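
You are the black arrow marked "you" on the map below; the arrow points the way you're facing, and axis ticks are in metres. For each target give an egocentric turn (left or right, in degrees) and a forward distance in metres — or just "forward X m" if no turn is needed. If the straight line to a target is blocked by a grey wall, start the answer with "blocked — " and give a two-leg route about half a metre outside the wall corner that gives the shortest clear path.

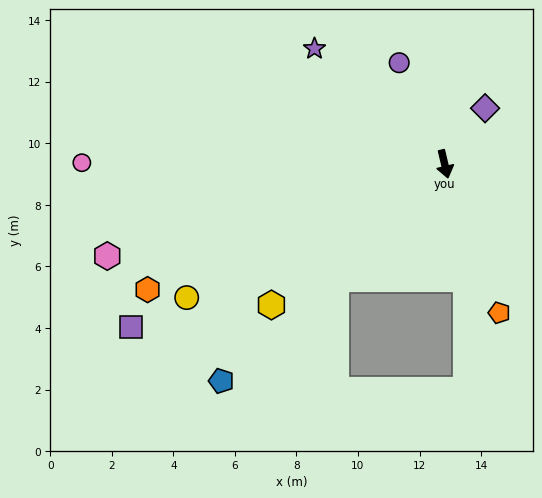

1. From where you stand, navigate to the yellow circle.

turn right 76°, forward 9.4 m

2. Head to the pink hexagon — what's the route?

turn right 88°, forward 11.4 m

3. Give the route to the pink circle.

turn right 104°, forward 11.8 m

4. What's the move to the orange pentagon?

turn left 7°, forward 5.1 m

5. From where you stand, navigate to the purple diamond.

turn left 131°, forward 2.2 m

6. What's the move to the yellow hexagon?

turn right 64°, forward 7.3 m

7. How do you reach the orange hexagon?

turn right 80°, forward 10.5 m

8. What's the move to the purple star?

turn right 145°, forward 5.7 m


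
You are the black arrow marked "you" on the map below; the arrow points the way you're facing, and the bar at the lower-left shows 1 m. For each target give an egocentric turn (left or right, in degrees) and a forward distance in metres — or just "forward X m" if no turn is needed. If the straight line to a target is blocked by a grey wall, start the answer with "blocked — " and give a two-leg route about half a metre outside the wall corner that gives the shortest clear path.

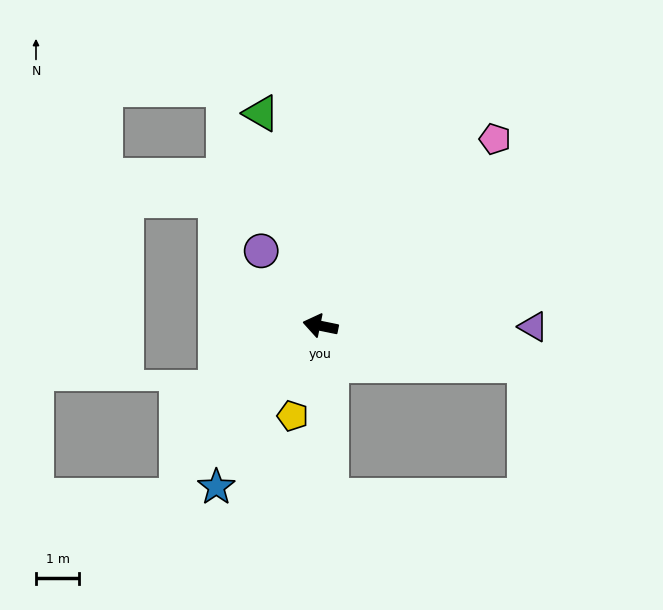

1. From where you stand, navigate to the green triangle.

turn right 63°, forward 5.1 m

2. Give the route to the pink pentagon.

turn right 122°, forward 5.9 m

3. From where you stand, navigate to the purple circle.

turn right 40°, forward 2.2 m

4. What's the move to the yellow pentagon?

turn left 84°, forward 2.2 m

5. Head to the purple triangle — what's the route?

turn right 169°, forward 4.9 m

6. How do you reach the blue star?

turn left 69°, forward 4.4 m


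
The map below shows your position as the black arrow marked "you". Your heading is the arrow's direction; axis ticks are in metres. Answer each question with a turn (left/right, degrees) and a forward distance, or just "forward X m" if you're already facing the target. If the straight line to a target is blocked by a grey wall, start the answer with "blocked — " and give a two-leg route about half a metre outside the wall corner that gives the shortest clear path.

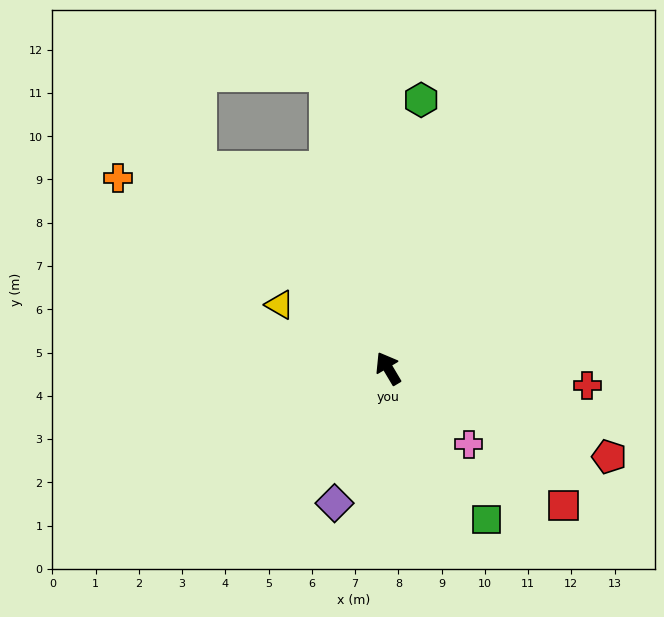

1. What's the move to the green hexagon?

turn right 38°, forward 6.3 m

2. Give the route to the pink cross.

turn right 164°, forward 2.6 m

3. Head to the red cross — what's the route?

turn right 126°, forward 4.6 m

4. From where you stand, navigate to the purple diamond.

turn left 128°, forward 3.4 m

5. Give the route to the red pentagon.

turn right 142°, forward 5.5 m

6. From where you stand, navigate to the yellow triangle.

turn left 29°, forward 2.9 m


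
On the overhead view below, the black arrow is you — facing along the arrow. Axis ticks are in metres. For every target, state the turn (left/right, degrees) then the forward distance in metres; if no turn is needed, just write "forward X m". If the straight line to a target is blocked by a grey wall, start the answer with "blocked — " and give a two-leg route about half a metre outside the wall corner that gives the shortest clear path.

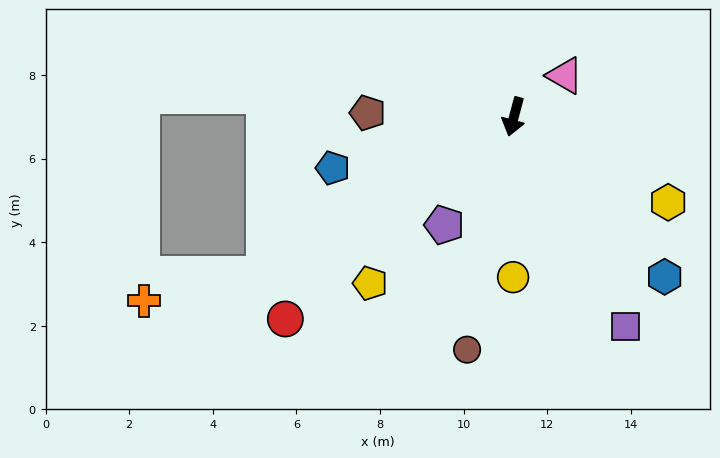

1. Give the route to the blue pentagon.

turn right 59°, forward 4.5 m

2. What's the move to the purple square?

turn left 43°, forward 5.7 m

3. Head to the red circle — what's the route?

turn right 33°, forward 7.3 m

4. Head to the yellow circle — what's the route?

turn left 15°, forward 3.8 m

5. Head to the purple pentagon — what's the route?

turn right 18°, forward 3.1 m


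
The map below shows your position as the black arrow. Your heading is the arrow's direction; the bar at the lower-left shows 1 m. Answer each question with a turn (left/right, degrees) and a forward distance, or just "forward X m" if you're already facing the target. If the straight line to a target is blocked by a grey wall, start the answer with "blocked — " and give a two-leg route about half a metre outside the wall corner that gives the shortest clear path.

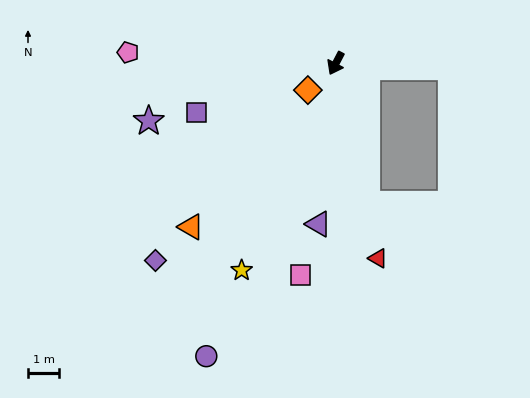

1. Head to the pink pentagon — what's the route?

turn right 65°, forward 6.6 m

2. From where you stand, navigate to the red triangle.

turn left 40°, forward 6.3 m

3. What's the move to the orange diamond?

turn right 19°, forward 1.2 m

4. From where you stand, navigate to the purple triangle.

turn left 21°, forward 5.1 m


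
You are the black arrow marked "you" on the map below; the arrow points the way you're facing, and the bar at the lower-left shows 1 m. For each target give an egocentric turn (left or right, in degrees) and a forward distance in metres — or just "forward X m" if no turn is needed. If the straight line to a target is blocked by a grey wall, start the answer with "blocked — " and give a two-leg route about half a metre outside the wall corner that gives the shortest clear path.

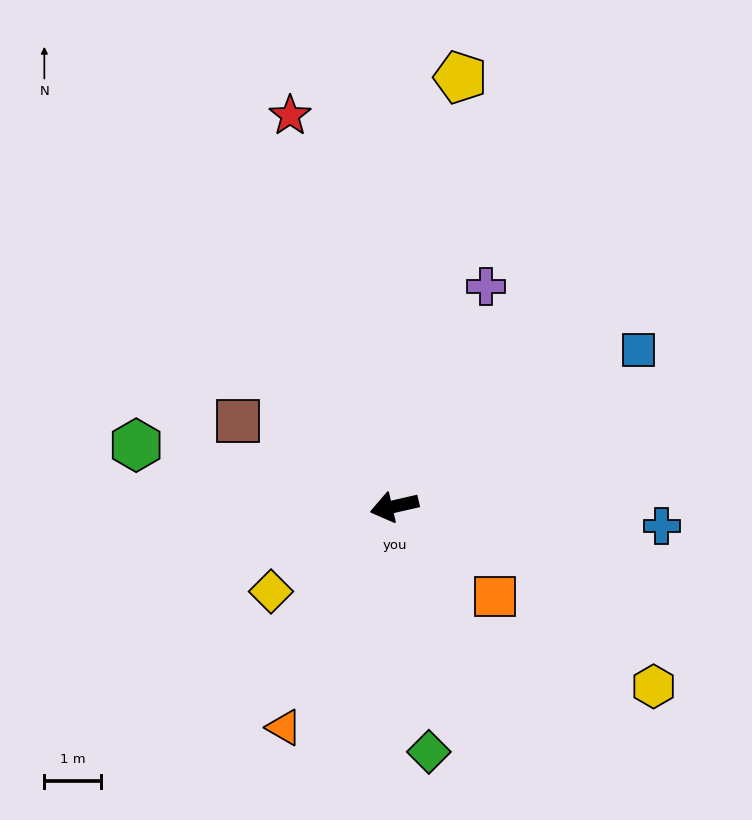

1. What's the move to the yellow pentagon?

turn right 112°, forward 7.7 m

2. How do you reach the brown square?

turn right 42°, forward 3.2 m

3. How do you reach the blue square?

turn right 160°, forward 5.2 m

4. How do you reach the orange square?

turn left 125°, forward 2.4 m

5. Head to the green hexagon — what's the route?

turn right 26°, forward 4.7 m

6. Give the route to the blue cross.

turn left 163°, forward 4.8 m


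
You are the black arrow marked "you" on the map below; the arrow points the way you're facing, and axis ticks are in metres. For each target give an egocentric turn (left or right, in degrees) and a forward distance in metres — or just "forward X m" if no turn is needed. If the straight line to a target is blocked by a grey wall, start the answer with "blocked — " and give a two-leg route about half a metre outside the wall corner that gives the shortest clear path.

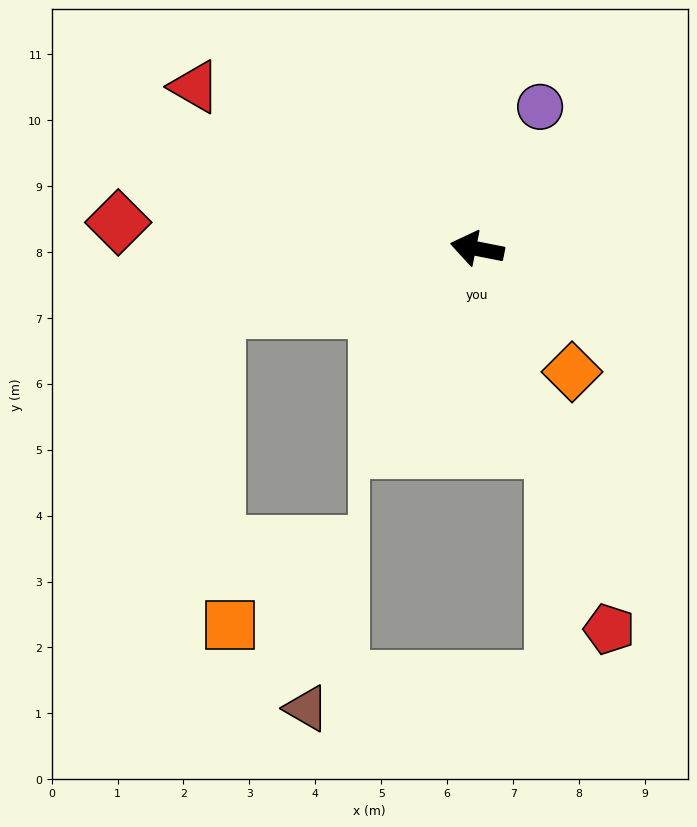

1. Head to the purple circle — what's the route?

turn right 103°, forward 2.4 m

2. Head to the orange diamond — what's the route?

turn left 139°, forward 2.4 m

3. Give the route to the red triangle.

turn right 19°, forward 4.9 m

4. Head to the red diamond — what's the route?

turn left 7°, forward 5.5 m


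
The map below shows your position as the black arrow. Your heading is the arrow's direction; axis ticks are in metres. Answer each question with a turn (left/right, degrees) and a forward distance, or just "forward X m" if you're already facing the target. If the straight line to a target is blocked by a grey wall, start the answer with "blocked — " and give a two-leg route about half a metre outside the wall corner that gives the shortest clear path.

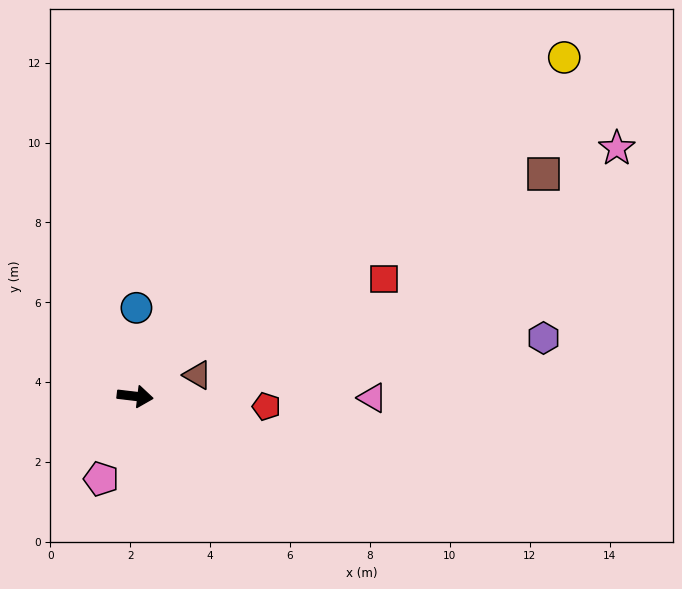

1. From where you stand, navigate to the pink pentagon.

turn right 106°, forward 2.2 m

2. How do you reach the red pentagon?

turn left 2°, forward 3.3 m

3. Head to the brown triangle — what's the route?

turn left 25°, forward 1.6 m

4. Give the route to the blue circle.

turn left 96°, forward 2.2 m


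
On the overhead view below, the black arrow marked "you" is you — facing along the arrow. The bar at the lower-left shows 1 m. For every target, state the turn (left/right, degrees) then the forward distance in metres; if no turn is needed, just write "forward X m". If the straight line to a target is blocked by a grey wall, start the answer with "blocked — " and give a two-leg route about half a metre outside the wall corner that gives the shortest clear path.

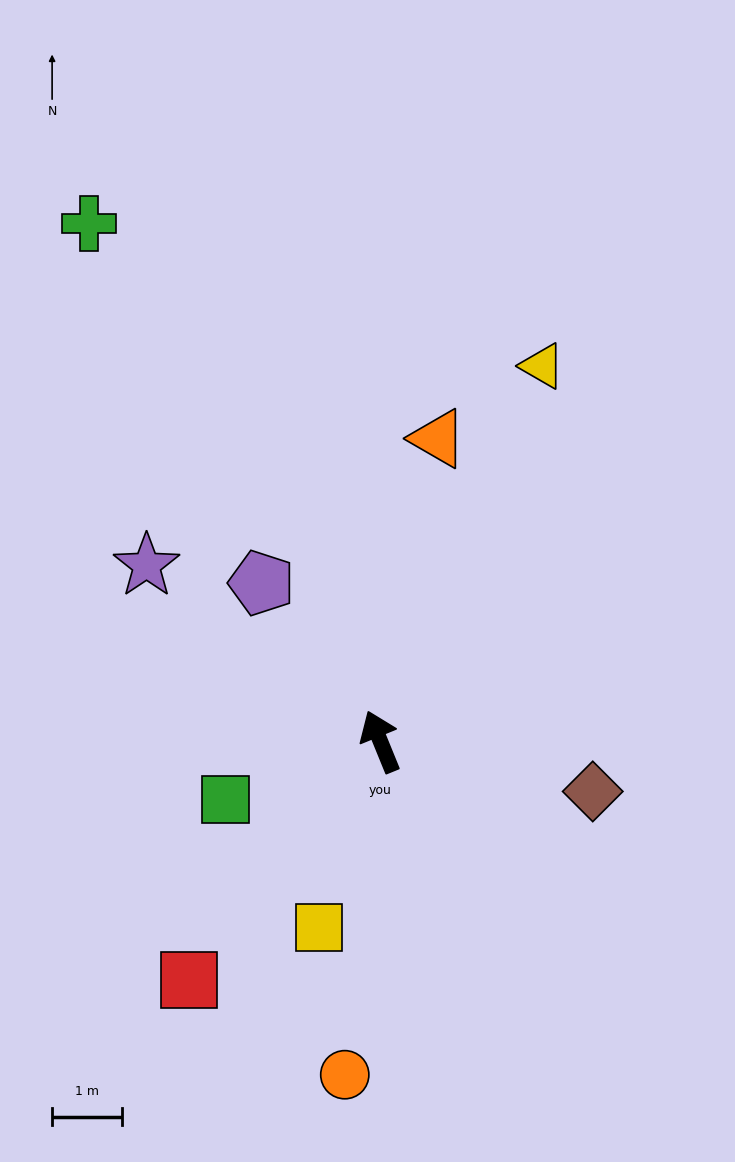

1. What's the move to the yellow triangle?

turn right 46°, forward 5.8 m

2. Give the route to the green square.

turn left 88°, forward 2.4 m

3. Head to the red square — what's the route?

turn left 119°, forward 4.4 m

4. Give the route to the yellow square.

turn left 140°, forward 2.8 m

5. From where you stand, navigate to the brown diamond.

turn right 125°, forward 3.1 m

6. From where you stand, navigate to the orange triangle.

turn right 33°, forward 4.4 m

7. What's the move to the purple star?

turn left 31°, forward 4.2 m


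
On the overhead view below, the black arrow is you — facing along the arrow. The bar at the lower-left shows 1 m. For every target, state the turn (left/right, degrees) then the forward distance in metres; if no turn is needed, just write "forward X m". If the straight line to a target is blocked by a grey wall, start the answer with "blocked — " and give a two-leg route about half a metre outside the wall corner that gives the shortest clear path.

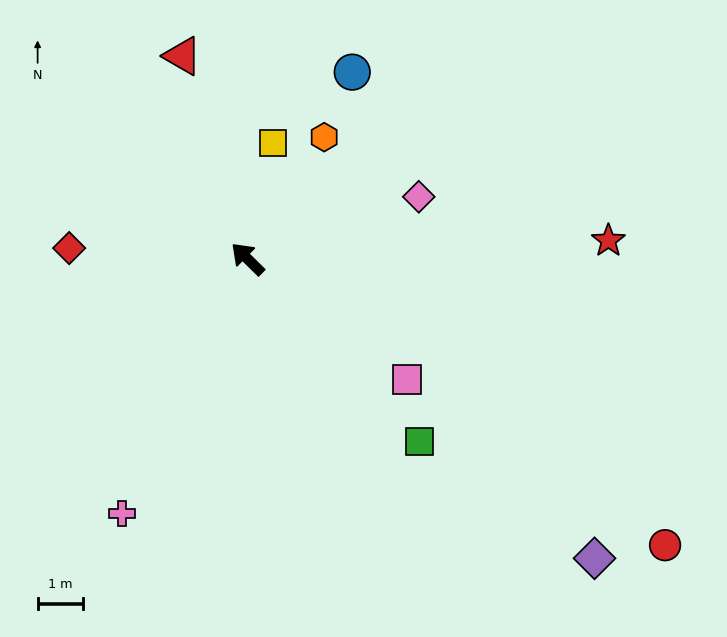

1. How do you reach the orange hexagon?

turn right 78°, forward 3.1 m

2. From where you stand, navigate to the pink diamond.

turn right 116°, forward 4.0 m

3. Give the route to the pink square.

turn right 173°, forward 4.4 m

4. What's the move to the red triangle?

turn right 28°, forward 4.7 m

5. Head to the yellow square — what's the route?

turn right 58°, forward 2.6 m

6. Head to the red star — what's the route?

turn right 133°, forward 7.9 m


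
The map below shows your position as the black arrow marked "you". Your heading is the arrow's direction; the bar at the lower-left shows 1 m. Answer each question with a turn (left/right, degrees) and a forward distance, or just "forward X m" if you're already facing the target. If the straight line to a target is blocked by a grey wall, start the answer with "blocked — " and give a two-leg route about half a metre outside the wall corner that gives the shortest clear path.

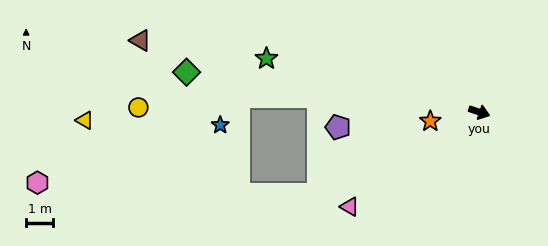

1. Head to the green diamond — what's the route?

turn right 169°, forward 11.0 m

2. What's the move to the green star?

turn right 175°, forward 8.2 m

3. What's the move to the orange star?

turn right 151°, forward 1.9 m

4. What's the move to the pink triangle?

turn right 125°, forward 6.0 m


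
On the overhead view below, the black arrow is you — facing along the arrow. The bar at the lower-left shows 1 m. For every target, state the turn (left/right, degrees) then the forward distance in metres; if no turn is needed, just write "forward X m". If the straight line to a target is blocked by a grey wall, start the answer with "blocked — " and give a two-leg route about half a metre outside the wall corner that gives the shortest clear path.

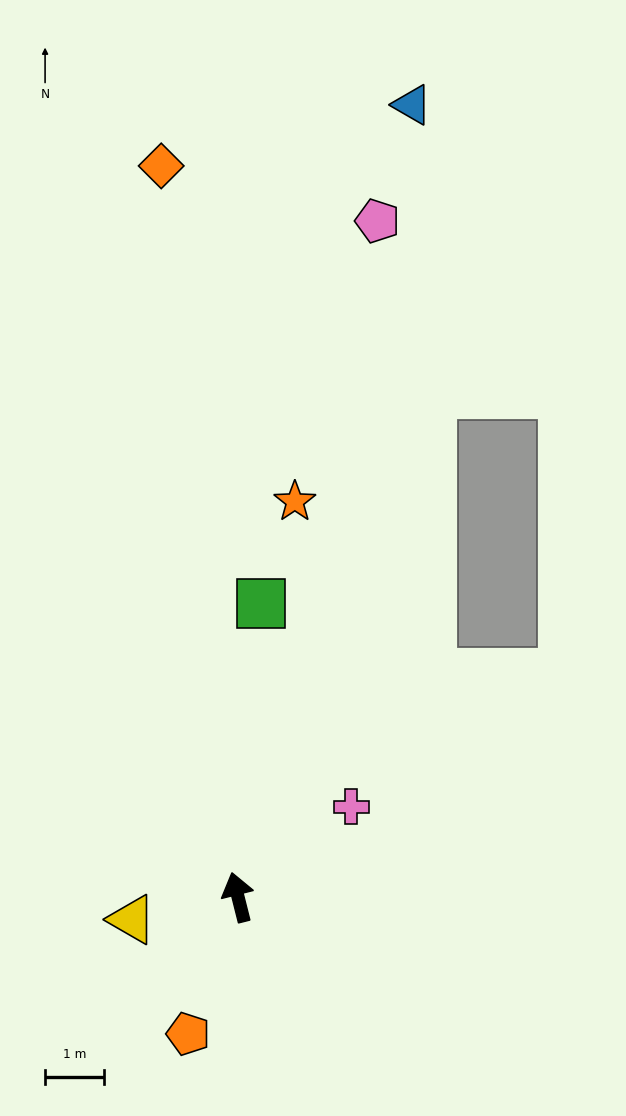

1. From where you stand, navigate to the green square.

turn right 19°, forward 5.0 m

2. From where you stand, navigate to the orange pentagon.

turn left 146°, forward 2.5 m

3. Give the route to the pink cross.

turn right 66°, forward 2.5 m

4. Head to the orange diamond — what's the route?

turn right 8°, forward 12.5 m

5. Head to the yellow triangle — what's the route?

turn left 88°, forward 1.8 m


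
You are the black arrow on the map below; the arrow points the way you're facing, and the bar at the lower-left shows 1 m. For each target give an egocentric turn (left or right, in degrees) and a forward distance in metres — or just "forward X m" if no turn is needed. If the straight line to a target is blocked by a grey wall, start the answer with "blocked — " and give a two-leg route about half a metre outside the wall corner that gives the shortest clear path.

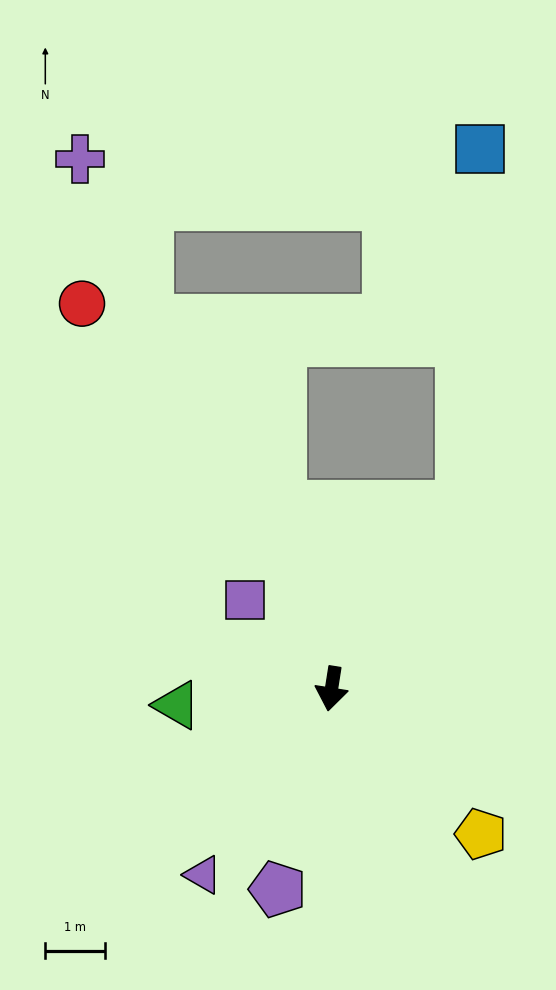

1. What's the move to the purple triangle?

turn right 26°, forward 3.8 m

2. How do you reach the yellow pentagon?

turn left 55°, forward 3.5 m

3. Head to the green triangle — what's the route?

turn right 75°, forward 2.6 m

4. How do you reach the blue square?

blocked — turn left 154°, forward 3.7 m, then turn left 32°, forward 6.0 m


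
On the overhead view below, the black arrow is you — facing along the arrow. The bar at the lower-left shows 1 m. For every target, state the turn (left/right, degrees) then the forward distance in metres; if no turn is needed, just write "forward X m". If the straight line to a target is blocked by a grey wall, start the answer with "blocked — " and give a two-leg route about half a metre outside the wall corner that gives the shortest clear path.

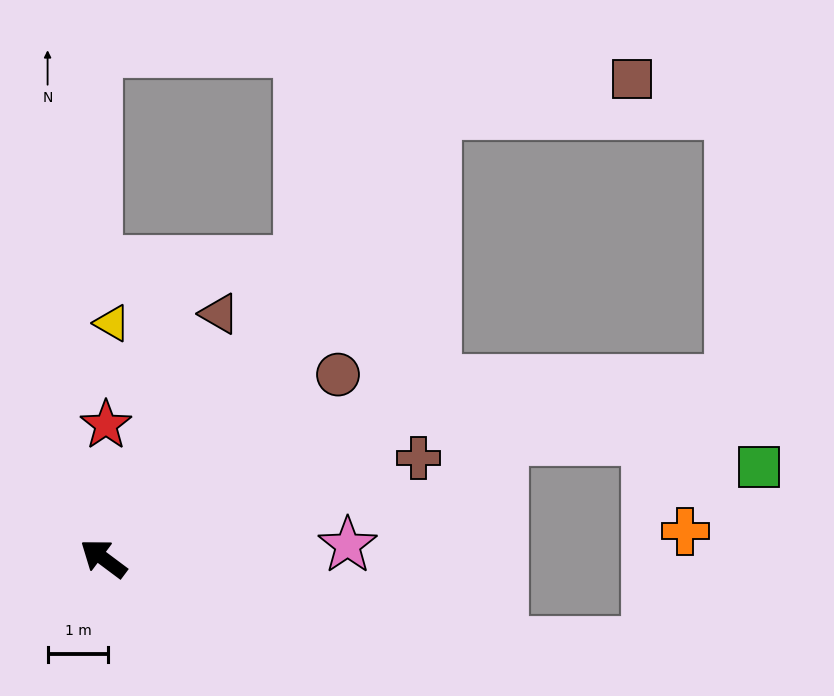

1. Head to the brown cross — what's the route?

turn right 126°, forward 5.4 m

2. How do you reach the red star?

turn right 54°, forward 2.2 m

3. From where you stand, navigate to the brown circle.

turn right 105°, forward 4.9 m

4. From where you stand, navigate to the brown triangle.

turn right 79°, forward 4.4 m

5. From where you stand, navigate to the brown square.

blocked — turn right 90°, forward 9.1 m, then turn right 43°, forward 3.3 m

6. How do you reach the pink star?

turn right 140°, forward 4.0 m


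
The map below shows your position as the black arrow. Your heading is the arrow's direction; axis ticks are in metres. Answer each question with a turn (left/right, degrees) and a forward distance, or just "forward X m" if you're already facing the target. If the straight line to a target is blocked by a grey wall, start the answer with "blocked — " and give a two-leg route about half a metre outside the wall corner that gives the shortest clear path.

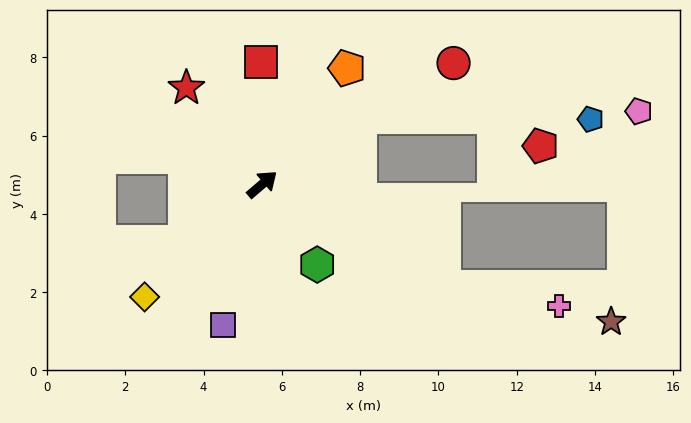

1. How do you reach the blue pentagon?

blocked — turn right 6°, forward 3.0 m, then turn right 35°, forward 5.9 m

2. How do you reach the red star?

turn left 88°, forward 3.1 m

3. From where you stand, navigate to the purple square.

turn right 146°, forward 3.7 m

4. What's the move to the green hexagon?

turn right 96°, forward 2.5 m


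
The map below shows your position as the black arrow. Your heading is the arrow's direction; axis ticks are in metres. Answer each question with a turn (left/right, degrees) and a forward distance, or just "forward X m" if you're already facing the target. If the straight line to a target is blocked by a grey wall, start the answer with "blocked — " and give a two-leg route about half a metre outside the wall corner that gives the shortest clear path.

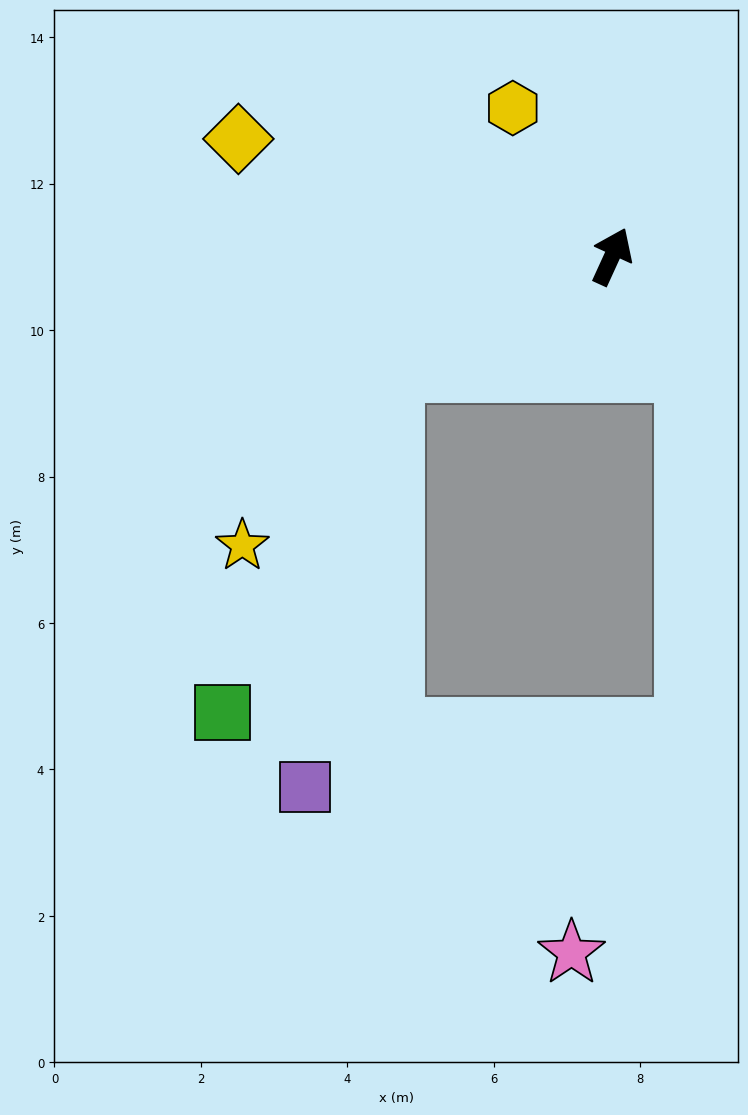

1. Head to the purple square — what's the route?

blocked — turn left 142°, forward 3.4 m, then turn left 51°, forward 5.8 m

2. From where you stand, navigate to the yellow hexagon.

turn left 58°, forward 2.4 m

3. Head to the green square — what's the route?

blocked — turn left 142°, forward 3.4 m, then turn left 36°, forward 5.2 m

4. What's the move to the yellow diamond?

turn left 97°, forward 5.3 m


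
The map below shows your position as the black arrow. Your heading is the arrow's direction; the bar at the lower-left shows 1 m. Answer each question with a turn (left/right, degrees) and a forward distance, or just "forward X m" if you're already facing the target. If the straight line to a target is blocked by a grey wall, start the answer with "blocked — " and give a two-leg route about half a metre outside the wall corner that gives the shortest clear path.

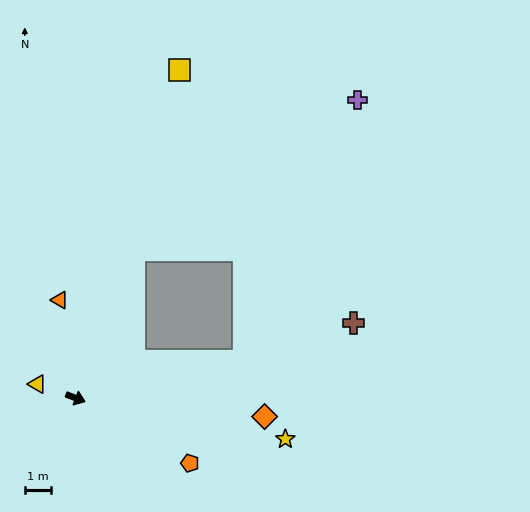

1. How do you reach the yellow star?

turn left 10°, forward 8.1 m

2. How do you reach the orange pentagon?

turn right 9°, forward 5.0 m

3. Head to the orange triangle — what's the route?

turn left 120°, forward 3.8 m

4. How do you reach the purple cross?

blocked — turn left 90°, forward 6.0 m, then turn right 35°, forward 10.3 m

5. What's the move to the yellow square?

turn left 93°, forward 13.1 m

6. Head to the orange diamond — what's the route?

turn left 15°, forward 7.2 m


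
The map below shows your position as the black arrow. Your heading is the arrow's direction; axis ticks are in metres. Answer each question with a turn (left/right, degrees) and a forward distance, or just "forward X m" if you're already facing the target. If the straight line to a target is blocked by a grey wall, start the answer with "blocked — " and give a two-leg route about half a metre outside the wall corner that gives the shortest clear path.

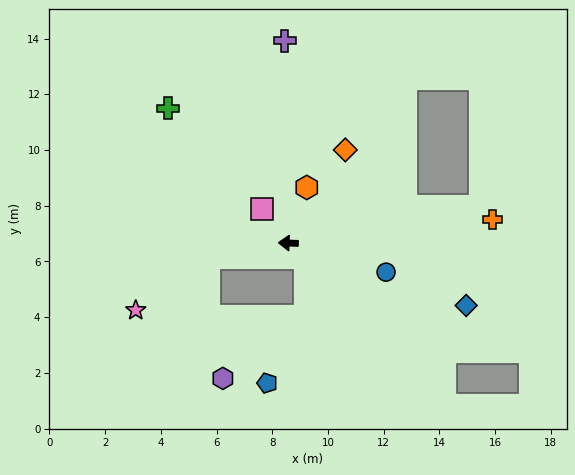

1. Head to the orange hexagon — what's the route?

turn right 106°, forward 2.1 m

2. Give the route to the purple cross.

turn right 87°, forward 7.3 m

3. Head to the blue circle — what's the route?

turn left 166°, forward 3.7 m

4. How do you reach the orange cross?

turn right 171°, forward 7.4 m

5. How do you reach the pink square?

turn right 50°, forward 1.6 m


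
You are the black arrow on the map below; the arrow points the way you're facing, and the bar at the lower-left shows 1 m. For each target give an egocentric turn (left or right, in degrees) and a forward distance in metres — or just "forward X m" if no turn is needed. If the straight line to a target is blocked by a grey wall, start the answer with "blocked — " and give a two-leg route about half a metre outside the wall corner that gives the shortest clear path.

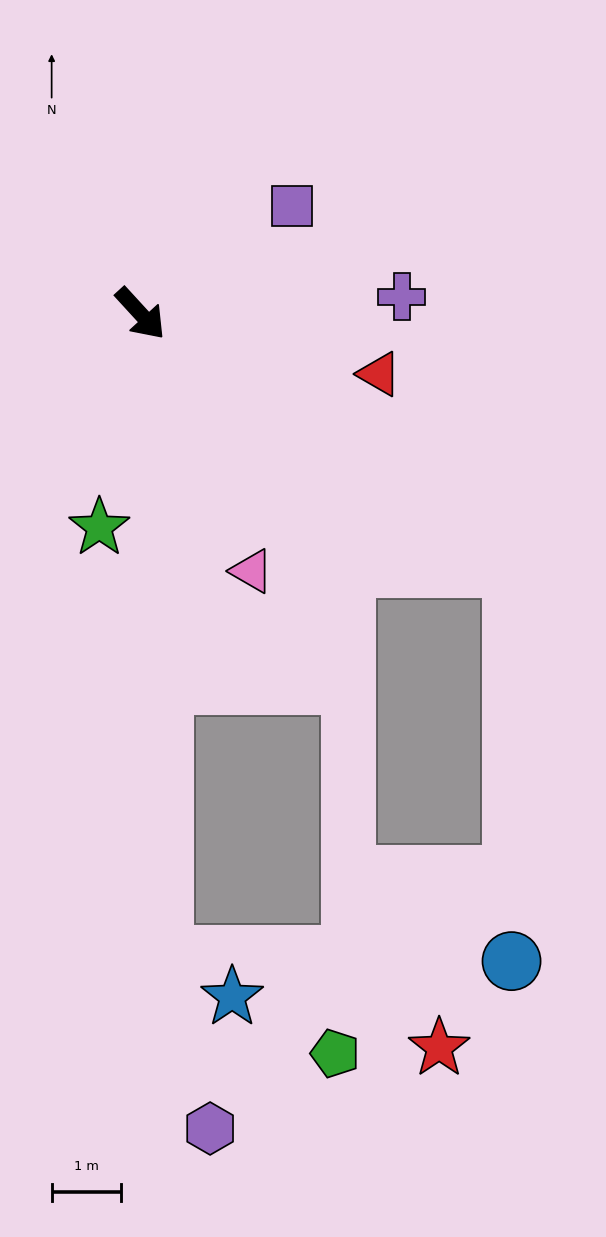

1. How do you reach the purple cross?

turn left 51°, forward 3.8 m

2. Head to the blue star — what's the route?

blocked — turn right 40°, forward 9.3 m, then turn left 56°, forward 1.2 m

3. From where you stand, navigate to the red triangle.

turn left 33°, forward 3.6 m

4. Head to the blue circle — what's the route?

blocked — turn left 13°, forward 6.5 m, then turn right 56°, forward 5.7 m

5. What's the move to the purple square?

turn left 83°, forward 2.7 m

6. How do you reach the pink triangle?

turn right 19°, forward 4.1 m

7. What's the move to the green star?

turn right 53°, forward 3.2 m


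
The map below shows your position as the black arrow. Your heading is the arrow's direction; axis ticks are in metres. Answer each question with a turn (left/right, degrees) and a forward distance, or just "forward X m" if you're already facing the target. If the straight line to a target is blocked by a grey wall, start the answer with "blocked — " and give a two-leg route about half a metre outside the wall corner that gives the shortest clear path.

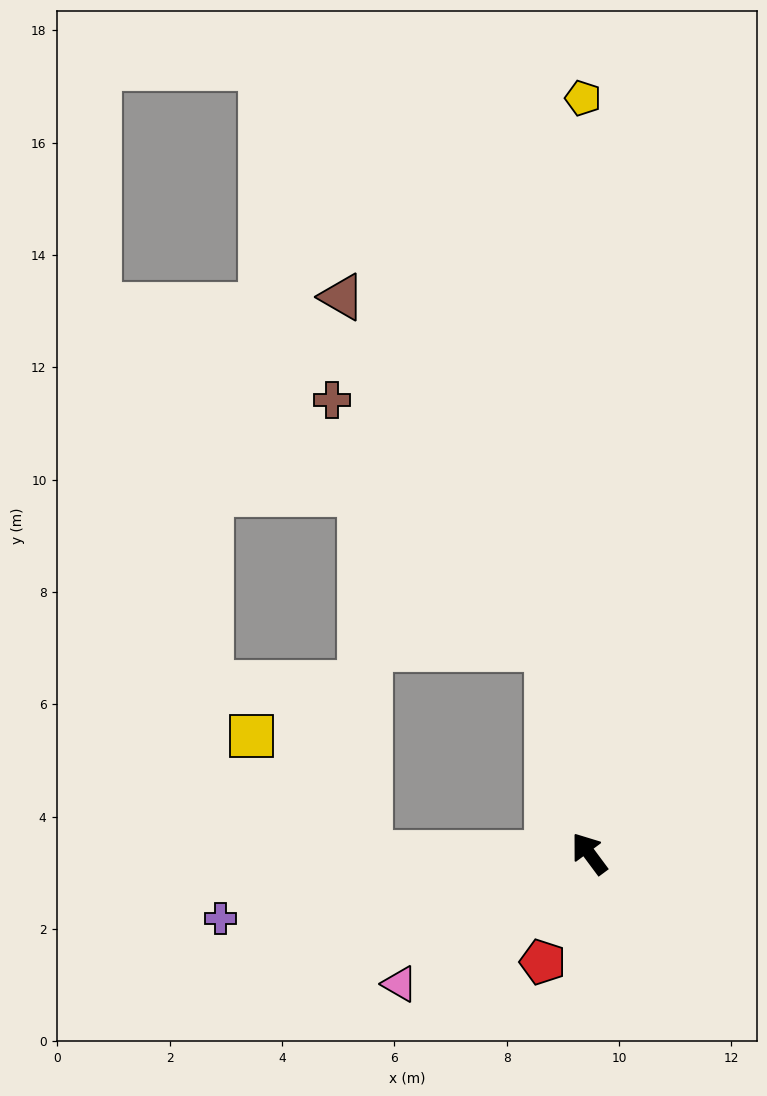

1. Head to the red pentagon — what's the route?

turn left 120°, forward 2.1 m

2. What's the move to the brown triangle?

blocked — turn right 25°, forward 3.7 m, then turn left 19°, forward 7.2 m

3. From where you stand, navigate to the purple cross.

turn left 63°, forward 6.7 m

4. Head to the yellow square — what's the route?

blocked — turn left 54°, forward 3.9 m, then turn right 46°, forward 3.0 m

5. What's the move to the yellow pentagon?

turn right 36°, forward 13.4 m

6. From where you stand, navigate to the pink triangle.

turn left 88°, forward 4.1 m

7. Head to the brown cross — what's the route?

blocked — turn right 25°, forward 3.7 m, then turn left 29°, forward 5.9 m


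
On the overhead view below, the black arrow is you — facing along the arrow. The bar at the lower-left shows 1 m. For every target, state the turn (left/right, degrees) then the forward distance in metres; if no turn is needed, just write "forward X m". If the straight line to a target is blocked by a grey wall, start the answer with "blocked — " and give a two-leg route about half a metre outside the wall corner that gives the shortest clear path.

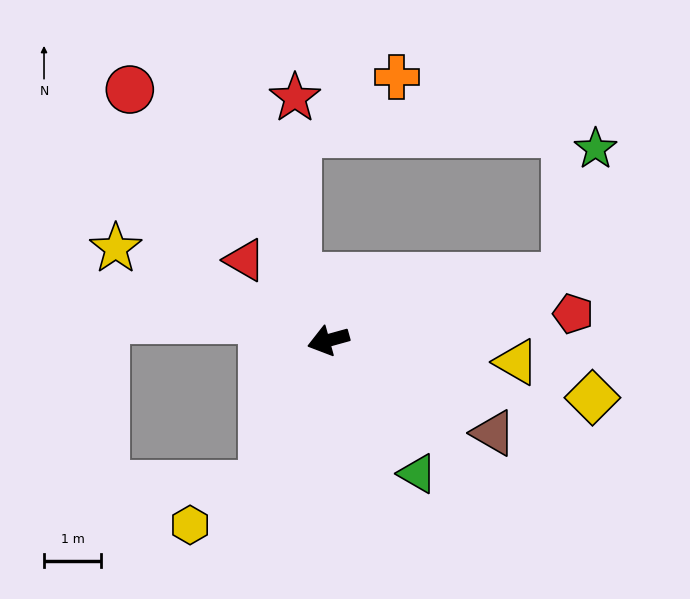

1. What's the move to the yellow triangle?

turn left 158°, forward 3.3 m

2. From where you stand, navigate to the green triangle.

turn left 108°, forward 2.8 m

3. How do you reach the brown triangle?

turn left 135°, forward 3.3 m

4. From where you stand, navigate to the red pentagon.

turn left 171°, forward 4.3 m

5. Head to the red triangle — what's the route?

turn right 59°, forward 2.0 m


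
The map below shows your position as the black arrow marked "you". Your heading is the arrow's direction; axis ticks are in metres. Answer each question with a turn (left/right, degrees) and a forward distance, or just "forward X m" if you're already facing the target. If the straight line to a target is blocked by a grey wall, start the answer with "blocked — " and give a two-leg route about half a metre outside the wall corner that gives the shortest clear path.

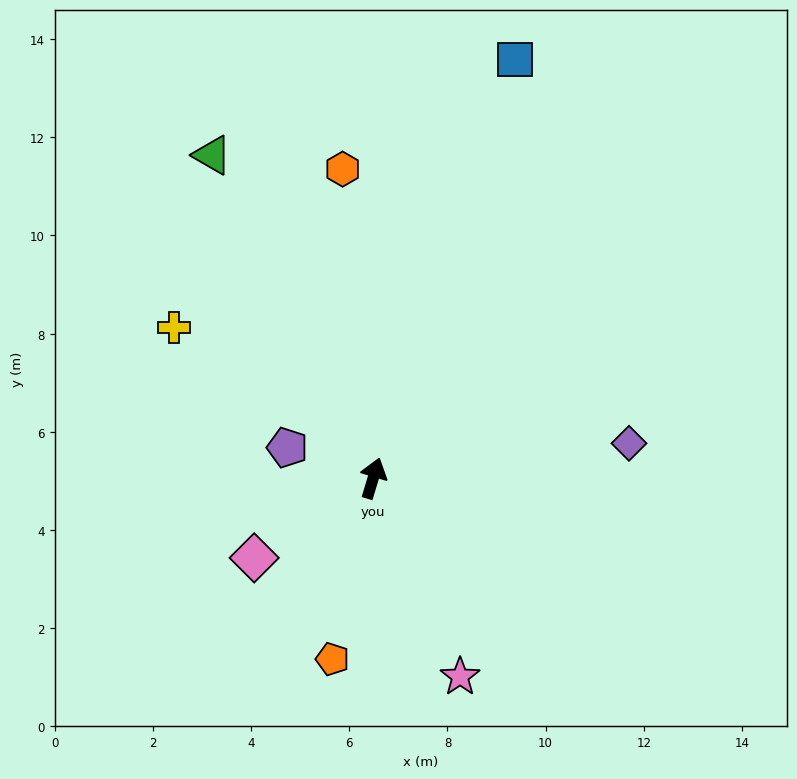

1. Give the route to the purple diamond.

turn right 65°, forward 5.3 m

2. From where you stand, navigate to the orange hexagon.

turn left 22°, forward 6.3 m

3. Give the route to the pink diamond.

turn left 141°, forward 2.9 m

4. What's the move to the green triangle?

turn left 43°, forward 7.4 m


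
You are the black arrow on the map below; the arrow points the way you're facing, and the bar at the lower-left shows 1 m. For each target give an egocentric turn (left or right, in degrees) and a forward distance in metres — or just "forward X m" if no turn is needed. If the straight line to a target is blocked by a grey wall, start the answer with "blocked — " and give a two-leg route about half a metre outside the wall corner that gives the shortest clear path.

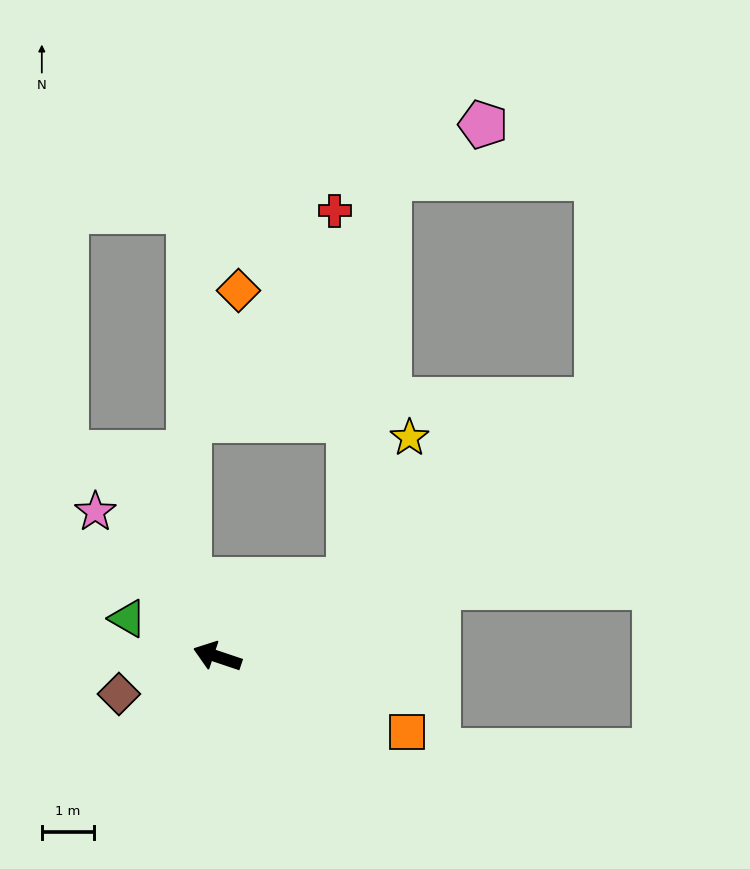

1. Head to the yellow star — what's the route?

blocked — turn right 131°, forward 2.9 m, then turn left 36°, forward 3.0 m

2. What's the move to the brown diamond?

turn left 39°, forward 2.0 m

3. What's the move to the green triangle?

turn right 4°, forward 1.9 m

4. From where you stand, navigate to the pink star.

turn right 31°, forward 3.6 m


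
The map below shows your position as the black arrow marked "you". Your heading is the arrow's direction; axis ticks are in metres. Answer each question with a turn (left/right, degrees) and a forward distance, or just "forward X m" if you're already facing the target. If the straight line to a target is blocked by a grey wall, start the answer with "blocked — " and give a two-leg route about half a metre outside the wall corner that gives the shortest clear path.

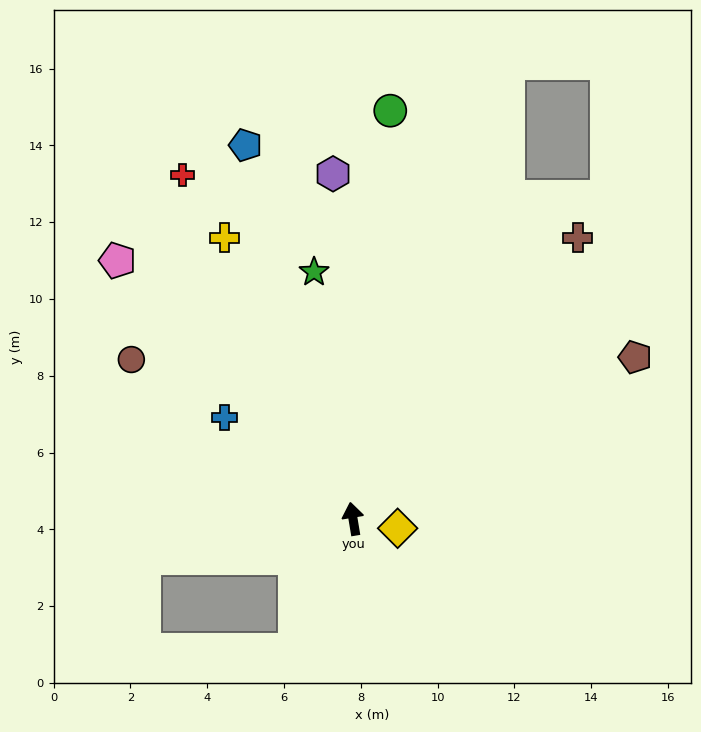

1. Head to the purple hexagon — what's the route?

turn right 6°, forward 9.0 m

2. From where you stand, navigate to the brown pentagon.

turn right 70°, forward 8.5 m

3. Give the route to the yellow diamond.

turn right 111°, forward 1.2 m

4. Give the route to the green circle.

turn right 15°, forward 10.7 m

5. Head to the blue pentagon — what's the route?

turn left 7°, forward 10.1 m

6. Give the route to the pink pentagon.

turn left 33°, forward 9.1 m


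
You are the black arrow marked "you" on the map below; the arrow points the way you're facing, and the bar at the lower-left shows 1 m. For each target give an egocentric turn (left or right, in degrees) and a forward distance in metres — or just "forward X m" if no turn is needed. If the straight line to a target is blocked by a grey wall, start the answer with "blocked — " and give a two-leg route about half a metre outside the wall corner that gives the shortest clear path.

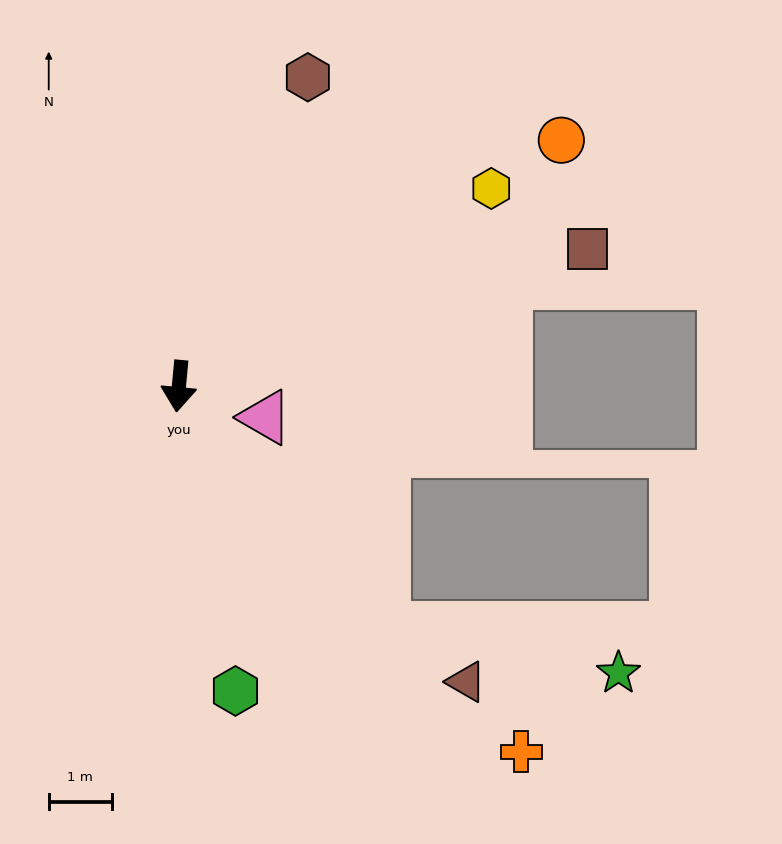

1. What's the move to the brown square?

turn left 114°, forward 6.8 m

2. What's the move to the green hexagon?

turn left 16°, forward 4.9 m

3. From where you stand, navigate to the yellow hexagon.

turn left 128°, forward 5.8 m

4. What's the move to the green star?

blocked — turn left 46°, forward 5.0 m, then turn left 39°, forward 3.8 m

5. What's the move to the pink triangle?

turn left 76°, forward 1.4 m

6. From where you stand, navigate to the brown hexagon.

turn left 163°, forward 5.3 m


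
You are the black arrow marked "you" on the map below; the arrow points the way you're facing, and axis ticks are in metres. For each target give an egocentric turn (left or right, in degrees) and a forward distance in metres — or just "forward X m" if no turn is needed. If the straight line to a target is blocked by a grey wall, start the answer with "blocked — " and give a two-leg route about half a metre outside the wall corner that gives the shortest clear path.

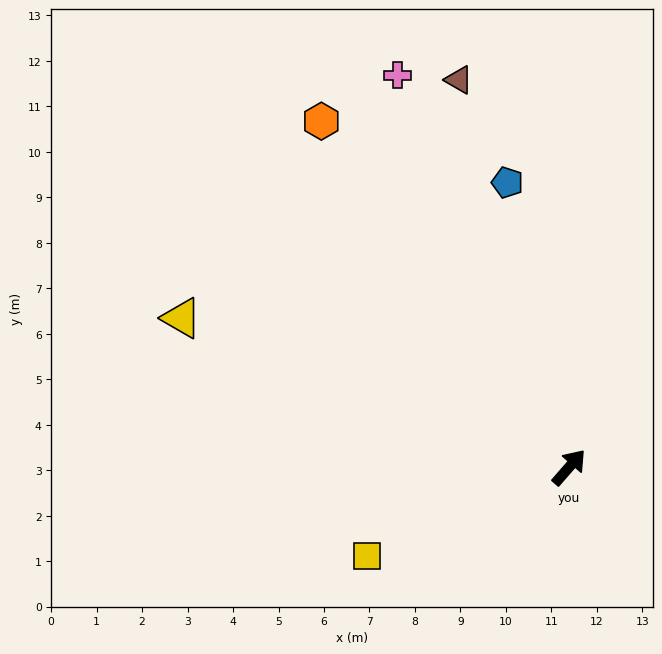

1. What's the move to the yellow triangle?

turn left 110°, forward 9.1 m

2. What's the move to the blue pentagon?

turn left 53°, forward 6.4 m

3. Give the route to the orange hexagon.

turn left 77°, forward 9.4 m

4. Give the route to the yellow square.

turn left 155°, forward 4.9 m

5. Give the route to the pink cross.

turn left 65°, forward 9.4 m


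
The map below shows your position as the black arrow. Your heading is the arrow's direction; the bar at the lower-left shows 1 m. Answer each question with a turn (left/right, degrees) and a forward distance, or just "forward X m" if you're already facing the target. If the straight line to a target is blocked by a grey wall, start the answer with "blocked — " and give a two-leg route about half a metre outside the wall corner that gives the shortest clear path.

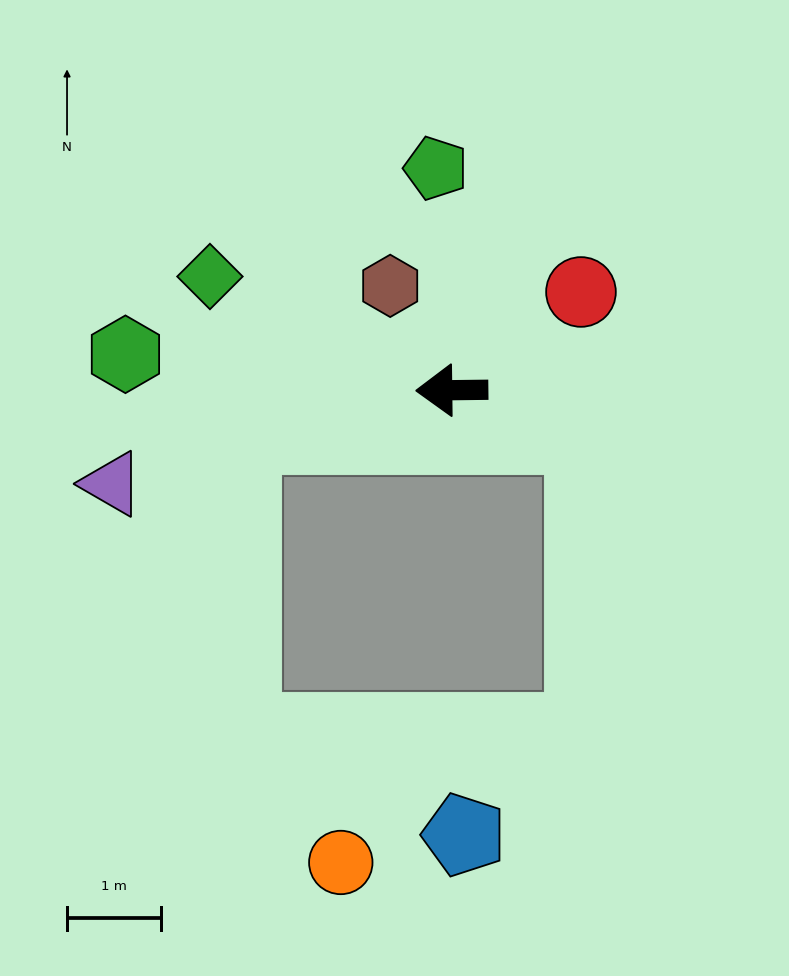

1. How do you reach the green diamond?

turn right 26°, forward 2.8 m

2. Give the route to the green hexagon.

turn right 7°, forward 3.5 m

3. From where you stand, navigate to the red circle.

turn right 143°, forward 1.7 m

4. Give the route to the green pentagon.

turn right 87°, forward 2.4 m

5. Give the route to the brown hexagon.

turn right 60°, forward 1.3 m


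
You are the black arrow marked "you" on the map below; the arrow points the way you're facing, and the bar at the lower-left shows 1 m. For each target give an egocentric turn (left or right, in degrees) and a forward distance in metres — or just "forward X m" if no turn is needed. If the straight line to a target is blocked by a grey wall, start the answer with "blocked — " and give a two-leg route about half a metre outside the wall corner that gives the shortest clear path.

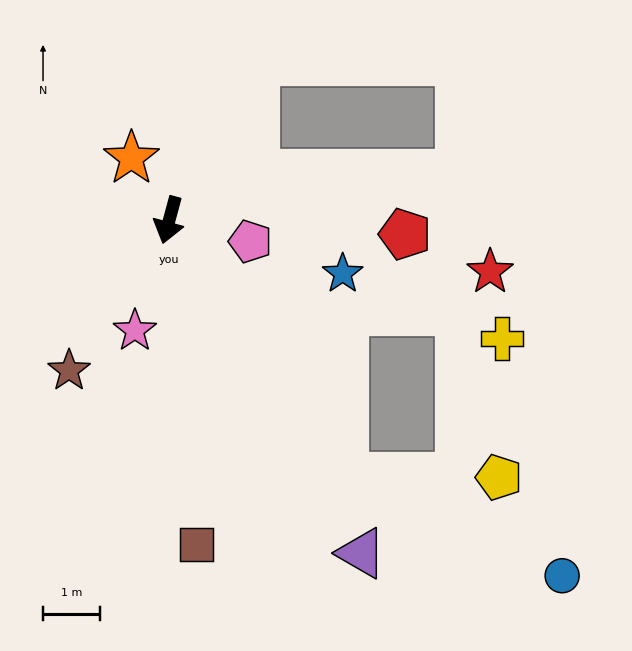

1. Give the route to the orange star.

turn right 134°, forward 1.3 m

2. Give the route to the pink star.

turn right 2°, forward 2.0 m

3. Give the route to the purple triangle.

turn left 45°, forward 6.8 m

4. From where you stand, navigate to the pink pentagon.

turn left 90°, forward 1.5 m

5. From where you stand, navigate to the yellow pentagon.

blocked — turn left 49°, forward 5.5 m, then turn left 56°, forward 2.7 m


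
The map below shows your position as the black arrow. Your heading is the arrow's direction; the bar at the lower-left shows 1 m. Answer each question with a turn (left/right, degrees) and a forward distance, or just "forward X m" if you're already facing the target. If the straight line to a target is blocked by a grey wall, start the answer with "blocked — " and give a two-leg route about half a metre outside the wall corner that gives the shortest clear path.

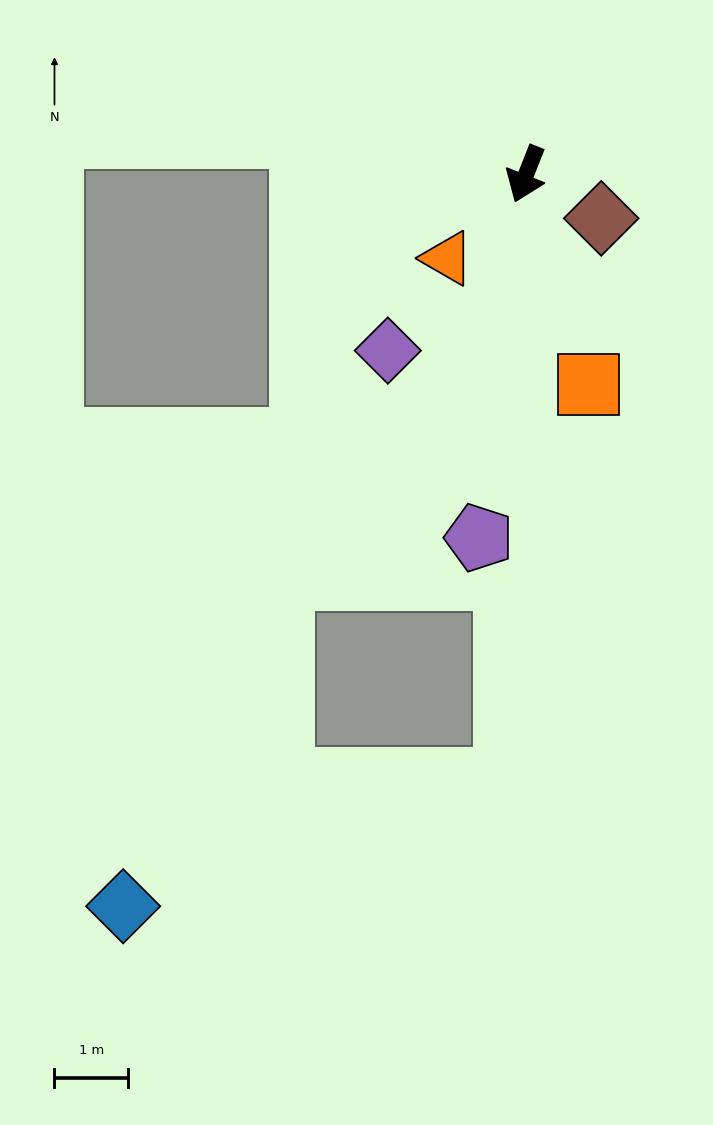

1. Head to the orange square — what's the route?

turn left 38°, forward 3.0 m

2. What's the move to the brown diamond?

turn left 81°, forward 1.2 m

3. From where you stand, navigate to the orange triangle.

turn right 22°, forward 1.6 m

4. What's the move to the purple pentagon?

turn left 14°, forward 5.0 m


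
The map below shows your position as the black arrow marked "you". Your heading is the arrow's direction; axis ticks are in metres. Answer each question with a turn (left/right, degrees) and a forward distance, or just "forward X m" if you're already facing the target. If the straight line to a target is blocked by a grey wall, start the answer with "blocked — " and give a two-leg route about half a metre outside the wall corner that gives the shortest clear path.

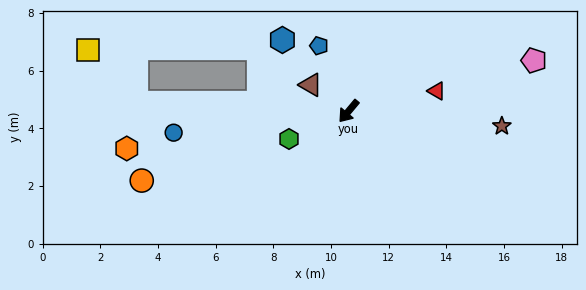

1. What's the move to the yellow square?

blocked — turn right 52°, forward 7.4 m, then turn right 46°, forward 2.5 m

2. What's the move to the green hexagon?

turn right 25°, forward 2.3 m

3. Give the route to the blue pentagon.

turn right 116°, forward 2.5 m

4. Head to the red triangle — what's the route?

turn left 143°, forward 3.1 m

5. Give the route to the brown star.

turn left 124°, forward 5.3 m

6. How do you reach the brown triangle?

turn right 85°, forward 1.6 m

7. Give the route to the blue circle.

turn right 43°, forward 6.1 m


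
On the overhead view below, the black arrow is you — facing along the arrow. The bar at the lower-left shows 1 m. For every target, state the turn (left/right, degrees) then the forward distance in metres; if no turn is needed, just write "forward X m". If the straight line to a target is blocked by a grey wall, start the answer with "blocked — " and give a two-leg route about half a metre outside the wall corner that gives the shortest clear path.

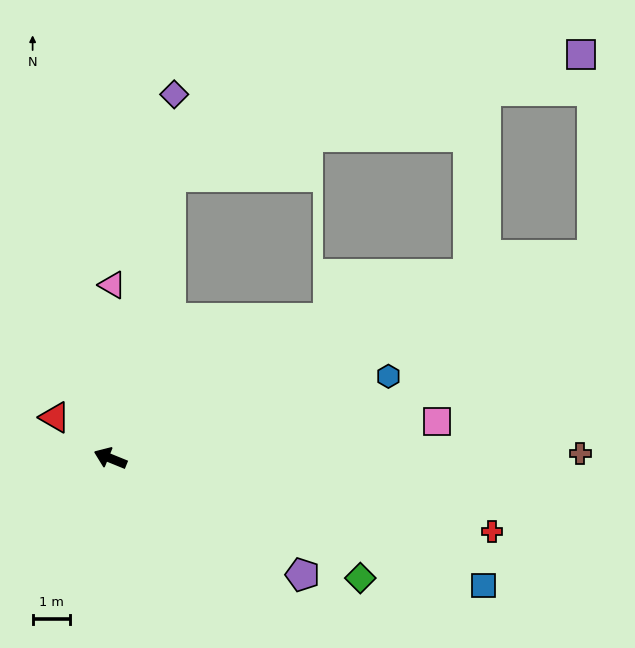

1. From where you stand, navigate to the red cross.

turn right 169°, forward 10.5 m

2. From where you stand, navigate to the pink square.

turn right 151°, forward 8.8 m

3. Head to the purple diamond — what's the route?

turn right 78°, forward 9.9 m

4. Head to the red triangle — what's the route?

turn right 14°, forward 1.9 m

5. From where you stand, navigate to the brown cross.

turn right 157°, forward 12.6 m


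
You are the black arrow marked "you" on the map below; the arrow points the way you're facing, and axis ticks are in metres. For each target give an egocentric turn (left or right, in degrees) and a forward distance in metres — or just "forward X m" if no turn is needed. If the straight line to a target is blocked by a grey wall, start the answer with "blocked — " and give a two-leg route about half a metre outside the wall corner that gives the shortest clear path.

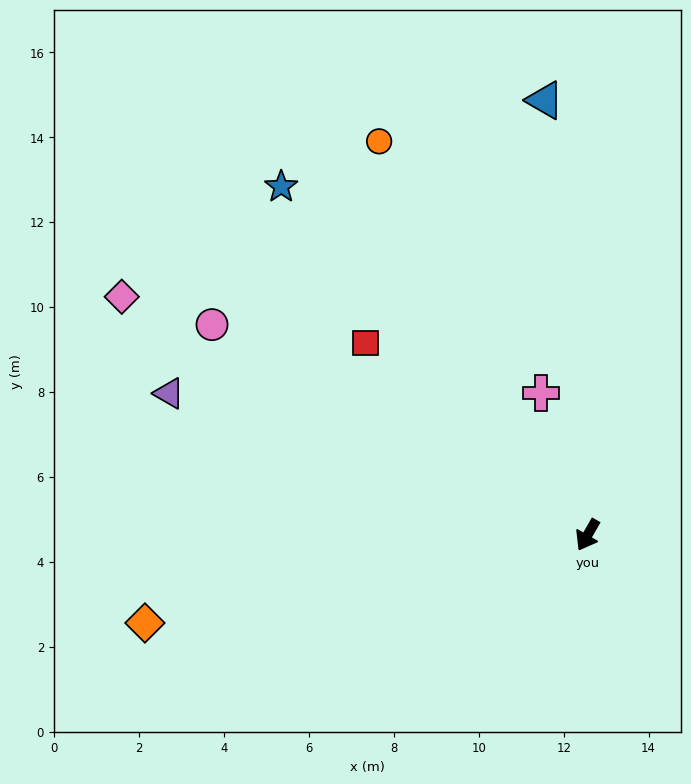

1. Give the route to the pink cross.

turn right 132°, forward 3.5 m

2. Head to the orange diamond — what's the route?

turn right 49°, forward 10.6 m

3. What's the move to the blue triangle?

turn right 144°, forward 10.3 m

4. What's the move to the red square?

turn right 101°, forward 6.9 m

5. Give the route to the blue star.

turn right 109°, forward 10.9 m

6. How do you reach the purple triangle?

turn right 79°, forward 10.4 m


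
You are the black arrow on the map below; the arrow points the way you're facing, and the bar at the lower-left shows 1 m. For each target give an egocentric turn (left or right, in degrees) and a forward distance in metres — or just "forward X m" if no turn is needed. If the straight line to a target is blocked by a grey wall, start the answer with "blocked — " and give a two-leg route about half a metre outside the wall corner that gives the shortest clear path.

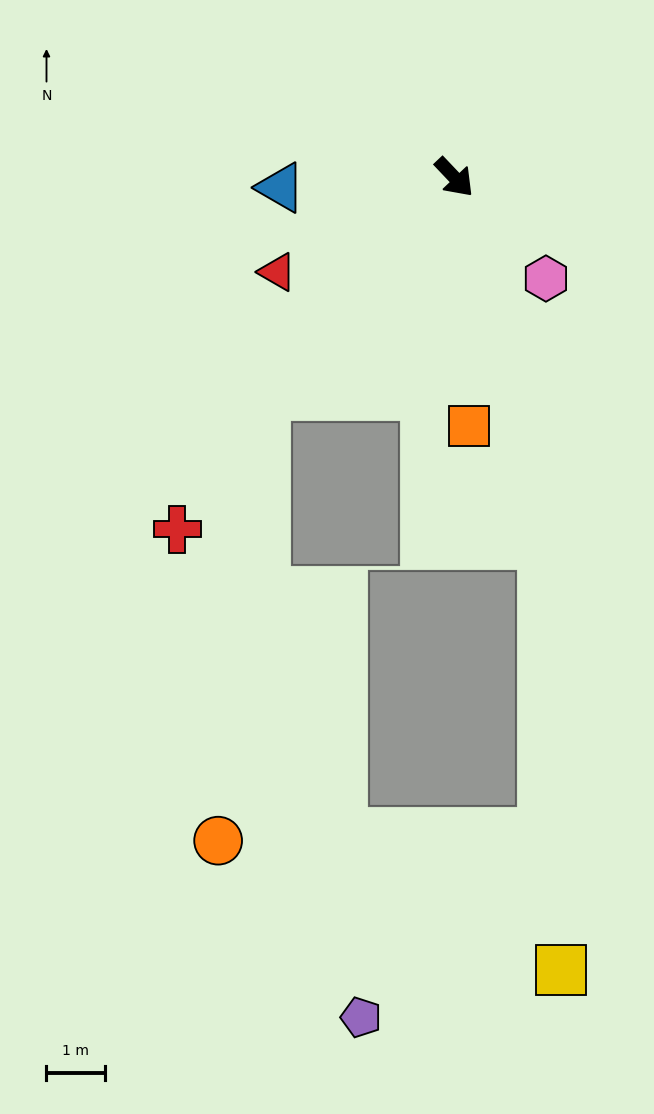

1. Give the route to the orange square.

turn right 40°, forward 4.2 m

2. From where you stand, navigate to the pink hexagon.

forward 2.3 m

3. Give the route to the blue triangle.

turn right 130°, forward 3.0 m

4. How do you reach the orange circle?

blocked — turn right 84°, forward 4.9 m, then turn left 34°, forward 7.6 m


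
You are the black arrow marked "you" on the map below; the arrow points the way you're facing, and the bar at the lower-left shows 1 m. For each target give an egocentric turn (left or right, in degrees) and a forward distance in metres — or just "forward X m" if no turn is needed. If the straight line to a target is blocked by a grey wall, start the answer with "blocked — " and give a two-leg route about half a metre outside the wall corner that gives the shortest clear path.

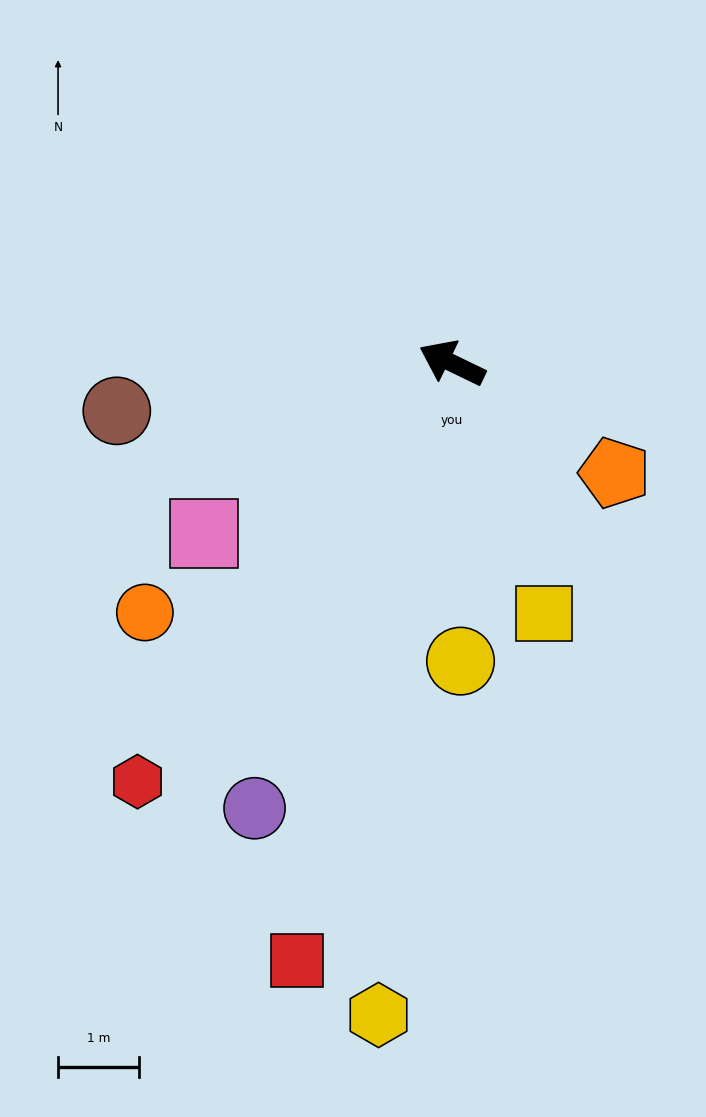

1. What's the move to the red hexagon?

turn left 79°, forward 6.5 m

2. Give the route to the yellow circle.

turn left 117°, forward 3.7 m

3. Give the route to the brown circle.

turn left 34°, forward 4.2 m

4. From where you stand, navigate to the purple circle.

turn left 92°, forward 6.0 m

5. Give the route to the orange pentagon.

turn left 172°, forward 2.4 m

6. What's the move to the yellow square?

turn left 136°, forward 3.3 m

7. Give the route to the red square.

turn left 101°, forward 7.7 m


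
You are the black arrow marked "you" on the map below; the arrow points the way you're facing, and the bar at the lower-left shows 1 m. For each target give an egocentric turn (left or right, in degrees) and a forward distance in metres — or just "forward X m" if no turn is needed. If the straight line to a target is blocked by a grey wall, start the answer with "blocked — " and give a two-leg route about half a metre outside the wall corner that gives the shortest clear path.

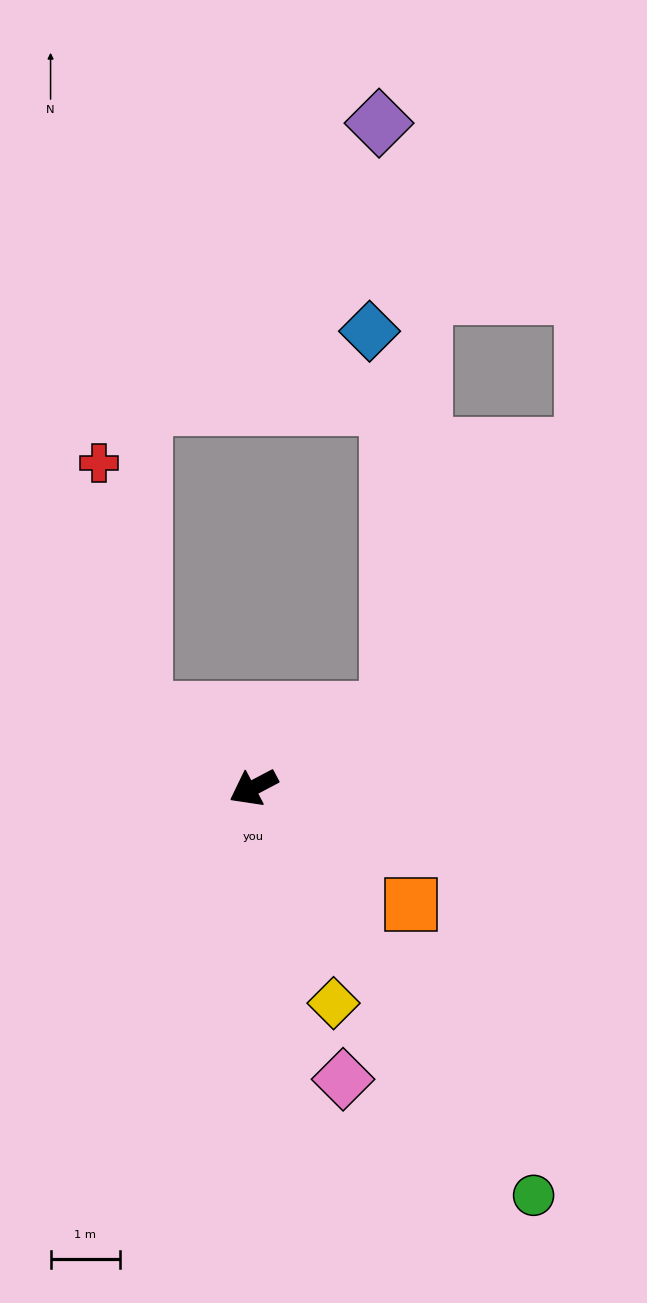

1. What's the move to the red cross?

blocked — turn right 63°, forward 1.9 m, then turn right 45°, forward 3.7 m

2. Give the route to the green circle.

turn left 97°, forward 7.2 m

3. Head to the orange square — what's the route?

turn left 116°, forward 2.8 m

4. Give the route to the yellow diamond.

turn left 83°, forward 3.3 m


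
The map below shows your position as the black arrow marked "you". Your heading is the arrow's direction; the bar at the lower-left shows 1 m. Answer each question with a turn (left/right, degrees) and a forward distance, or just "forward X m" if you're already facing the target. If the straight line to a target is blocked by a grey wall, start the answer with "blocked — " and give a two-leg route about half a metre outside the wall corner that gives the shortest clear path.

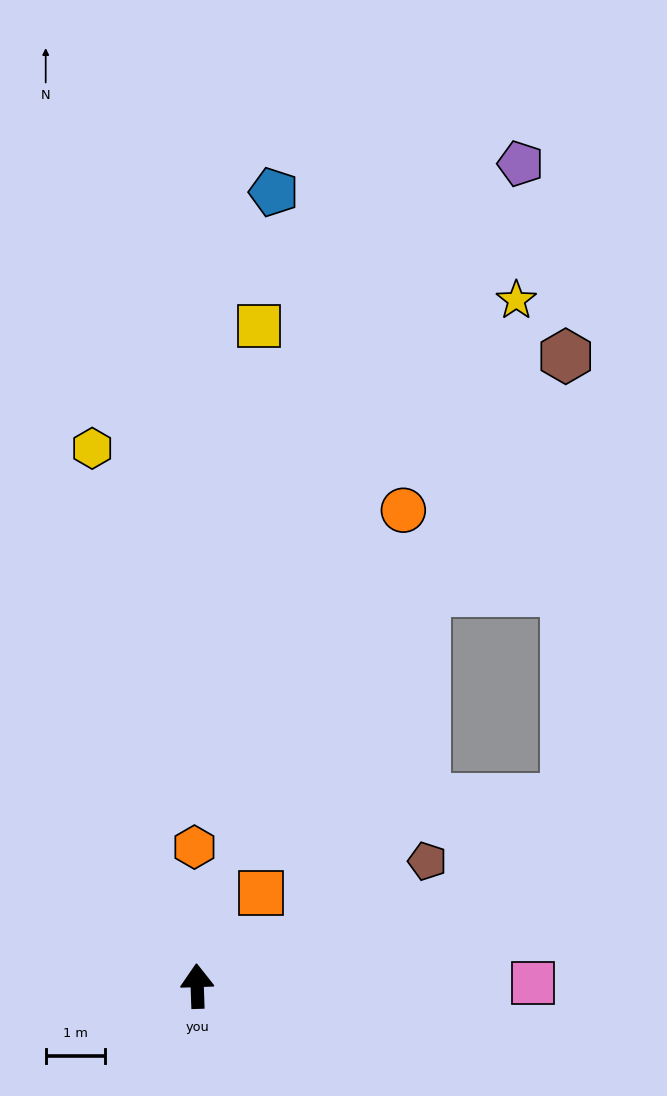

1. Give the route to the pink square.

turn right 91°, forward 5.7 m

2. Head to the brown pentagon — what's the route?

turn right 63°, forward 4.4 m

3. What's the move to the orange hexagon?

forward 2.4 m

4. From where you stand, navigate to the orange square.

turn right 36°, forward 1.9 m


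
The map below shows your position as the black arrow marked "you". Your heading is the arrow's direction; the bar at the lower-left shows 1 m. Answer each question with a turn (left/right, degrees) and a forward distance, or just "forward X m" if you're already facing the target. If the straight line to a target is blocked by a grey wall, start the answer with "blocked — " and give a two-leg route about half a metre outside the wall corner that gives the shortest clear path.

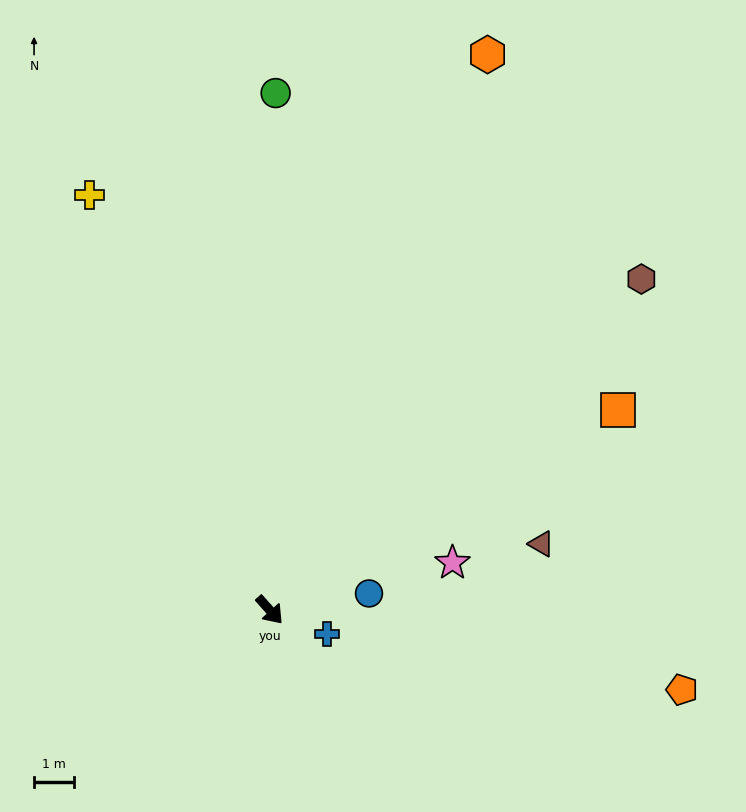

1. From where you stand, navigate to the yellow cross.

turn left 162°, forward 11.2 m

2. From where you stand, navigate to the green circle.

turn left 138°, forward 12.8 m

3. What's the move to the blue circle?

turn left 58°, forward 2.5 m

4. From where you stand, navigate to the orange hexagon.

turn left 117°, forward 14.8 m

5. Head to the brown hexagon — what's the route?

turn left 90°, forward 12.4 m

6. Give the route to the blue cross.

turn left 26°, forward 1.5 m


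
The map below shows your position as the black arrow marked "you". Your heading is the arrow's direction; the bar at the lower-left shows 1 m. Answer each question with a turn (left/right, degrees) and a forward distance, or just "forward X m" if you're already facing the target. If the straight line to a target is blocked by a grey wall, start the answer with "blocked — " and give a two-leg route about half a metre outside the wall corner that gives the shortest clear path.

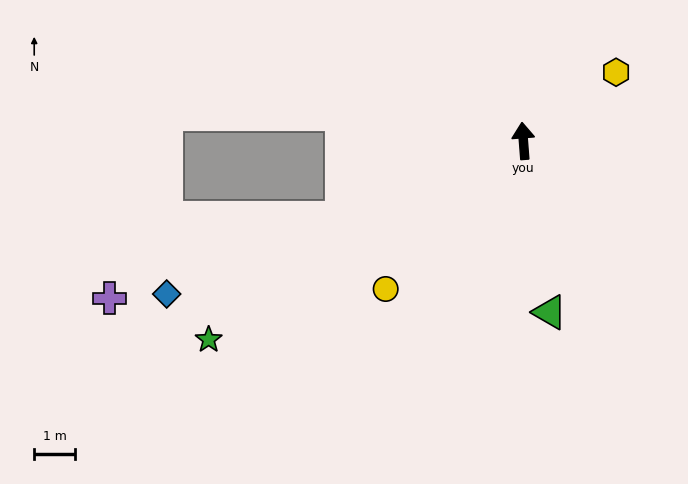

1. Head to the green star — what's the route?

turn left 118°, forward 9.2 m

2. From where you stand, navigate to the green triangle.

turn right 176°, forward 4.3 m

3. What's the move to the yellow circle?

turn left 133°, forward 5.0 m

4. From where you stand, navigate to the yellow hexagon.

turn right 58°, forward 2.8 m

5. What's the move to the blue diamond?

turn left 109°, forward 9.6 m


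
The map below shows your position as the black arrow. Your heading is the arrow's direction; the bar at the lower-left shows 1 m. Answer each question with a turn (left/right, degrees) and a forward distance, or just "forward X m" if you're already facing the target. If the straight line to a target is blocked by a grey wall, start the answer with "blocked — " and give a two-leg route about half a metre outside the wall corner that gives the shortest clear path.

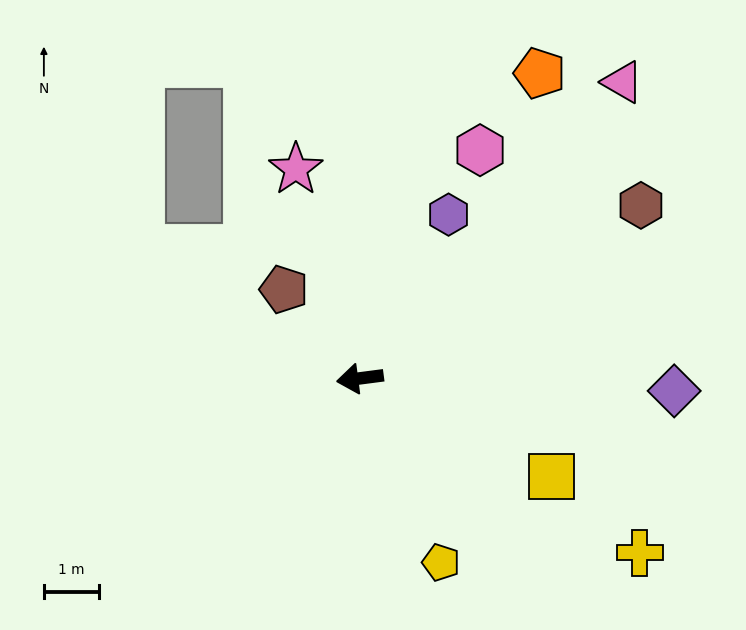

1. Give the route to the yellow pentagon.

turn left 106°, forward 3.7 m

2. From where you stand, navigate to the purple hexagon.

turn right 126°, forward 3.4 m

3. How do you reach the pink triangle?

turn right 139°, forward 7.2 m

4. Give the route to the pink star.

turn right 80°, forward 4.0 m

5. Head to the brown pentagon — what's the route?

turn right 57°, forward 2.1 m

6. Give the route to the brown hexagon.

turn right 156°, forward 6.0 m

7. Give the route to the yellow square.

turn left 145°, forward 3.9 m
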